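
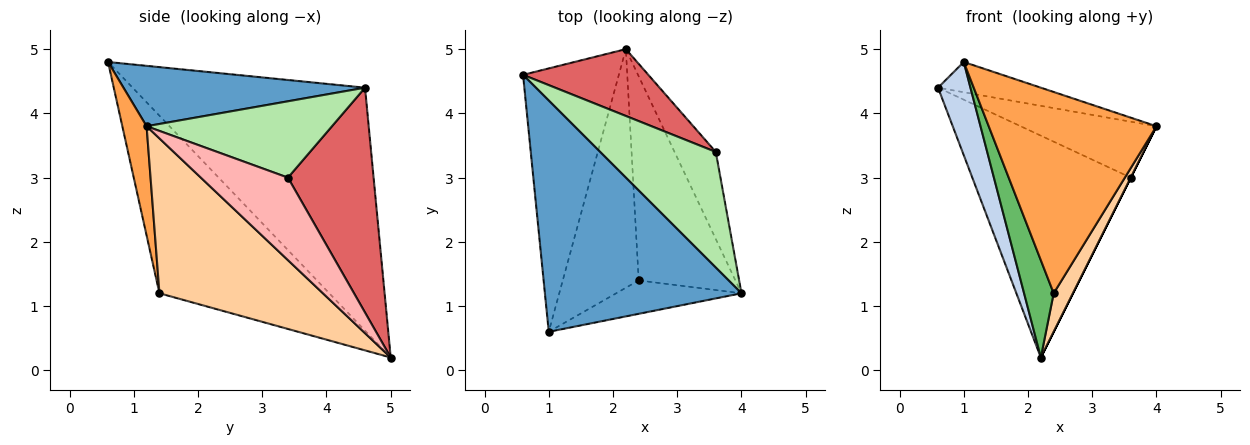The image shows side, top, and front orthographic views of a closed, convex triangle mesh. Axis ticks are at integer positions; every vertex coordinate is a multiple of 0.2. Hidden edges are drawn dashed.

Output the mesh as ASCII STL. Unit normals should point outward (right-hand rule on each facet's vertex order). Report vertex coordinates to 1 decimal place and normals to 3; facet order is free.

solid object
 facet normal 0.291 0.124 0.949
  outer loop
   vertex 1.0 0.6 4.8
   vertex 4.0 1.2 3.8
   vertex 0.6 4.6 4.4
  endloop
 endfacet
 facet normal -0.923 -0.129 -0.364
  outer loop
   vertex 2.2 5.0 0.2
   vertex 1.0 0.6 4.8
   vertex 0.6 4.6 4.4
  endloop
 endfacet
 facet normal 0.141 -0.977 -0.162
  outer loop
   vertex 2.4 1.4 1.2
   vertex 4.0 1.2 3.8
   vertex 1.0 0.6 4.8
  endloop
 endfacet
 facet normal 0.844 -0.100 -0.527
  outer loop
   vertex 2.4 1.4 1.2
   vertex 2.2 5.0 0.2
   vertex 4.0 1.2 3.8
  endloop
 endfacet
 facet normal -0.908 -0.158 -0.388
  outer loop
   vertex 2.4 1.4 1.2
   vertex 1.0 0.6 4.8
   vertex 2.2 5.0 0.2
  endloop
 endfacet
 facet normal 0.511 0.374 0.774
  outer loop
   vertex 3.6 3.4 3.0
   vertex 0.6 4.6 4.4
   vertex 4.0 1.2 3.8
  endloop
 endfacet
 facet normal 0.460 0.850 0.256
  outer loop
   vertex 3.6 3.4 3.0
   vertex 2.2 5.0 0.2
   vertex 0.6 4.6 4.4
  endloop
 endfacet
 facet normal 0.894 0.000 -0.447
  outer loop
   vertex 3.6 3.4 3.0
   vertex 4.0 1.2 3.8
   vertex 2.2 5.0 0.2
  endloop
 endfacet
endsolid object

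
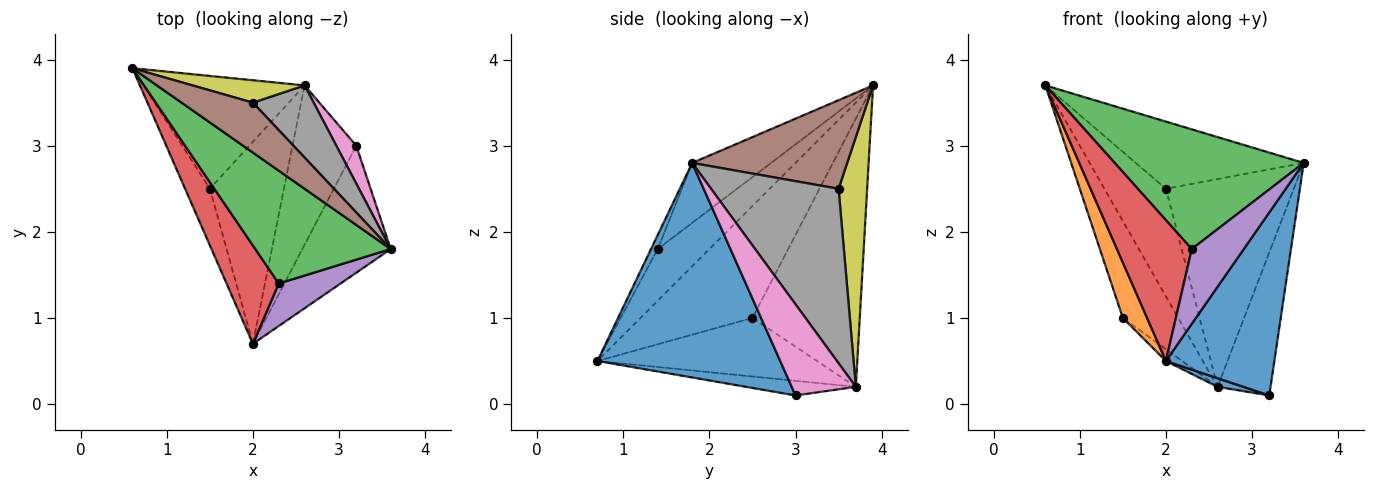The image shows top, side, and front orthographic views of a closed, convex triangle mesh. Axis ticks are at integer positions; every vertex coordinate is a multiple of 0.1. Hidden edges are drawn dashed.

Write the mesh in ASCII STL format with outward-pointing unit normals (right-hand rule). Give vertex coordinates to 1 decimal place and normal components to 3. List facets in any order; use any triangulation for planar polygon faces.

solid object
 facet normal 0.811 -0.481 -0.334
  outer loop
   vertex 3.2 3.0 0.1
   vertex 3.6 1.8 2.8
   vertex 2.0 0.7 0.5
  endloop
 endfacet
 facet normal -0.955 -0.207 -0.211
  outer loop
   vertex 1.5 2.5 1.0
   vertex 2.0 0.7 0.5
   vertex 0.6 3.9 3.7
  endloop
 endfacet
 facet normal -0.291 -0.696 0.656
  outer loop
   vertex 2.3 1.4 1.8
   vertex 3.6 1.8 2.8
   vertex 0.6 3.9 3.7
  endloop
 endfacet
 facet normal -0.493 -0.714 0.498
  outer loop
   vertex 2.3 1.4 1.8
   vertex 0.6 3.9 3.7
   vertex 2.0 0.7 0.5
  endloop
 endfacet
 facet normal -0.112 -0.864 0.491
  outer loop
   vertex 2.3 1.4 1.8
   vertex 2.0 0.7 0.5
   vertex 3.6 1.8 2.8
  endloop
 endfacet
 facet normal 0.595 0.645 0.479
  outer loop
   vertex 2.0 3.5 2.5
   vertex 0.6 3.9 3.7
   vertex 3.6 1.8 2.8
  endloop
 endfacet
 facet normal 0.760 0.628 0.166
  outer loop
   vertex 2.6 3.7 0.2
   vertex 3.6 1.8 2.8
   vertex 3.2 3.0 0.1
  endloop
 endfacet
 facet normal 0.686 0.688 0.239
  outer loop
   vertex 2.6 3.7 0.2
   vertex 2.0 3.5 2.5
   vertex 3.6 1.8 2.8
  endloop
 endfacet
 facet normal 0.414 0.891 0.185
  outer loop
   vertex 2.6 3.7 0.2
   vertex 0.6 3.9 3.7
   vertex 2.0 3.5 2.5
  endloop
 endfacet
 facet normal -0.784 0.405 -0.471
  outer loop
   vertex 2.6 3.7 0.2
   vertex 1.5 2.5 1.0
   vertex 0.6 3.9 3.7
  endloop
 endfacet
 facet normal -0.224 -0.053 -0.973
  outer loop
   vertex 2.6 3.7 0.2
   vertex 3.2 3.0 0.1
   vertex 2.0 0.7 0.5
  endloop
 endfacet
 facet normal -0.620 0.046 -0.784
  outer loop
   vertex 2.6 3.7 0.2
   vertex 2.0 0.7 0.5
   vertex 1.5 2.5 1.0
  endloop
 endfacet
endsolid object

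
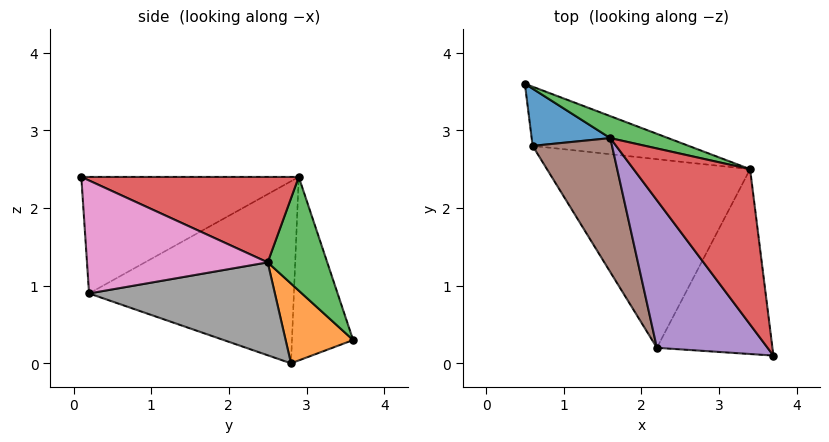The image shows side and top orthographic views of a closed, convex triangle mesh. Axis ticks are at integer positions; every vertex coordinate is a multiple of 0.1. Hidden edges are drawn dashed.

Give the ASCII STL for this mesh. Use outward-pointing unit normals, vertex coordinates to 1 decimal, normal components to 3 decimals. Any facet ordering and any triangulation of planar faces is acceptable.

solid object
 facet normal -0.889 -0.254 0.381
  outer loop
   vertex 1.6 2.9 2.4
   vertex 0.5 3.6 0.3
   vertex 0.6 2.8 0.0
  endloop
 endfacet
 facet normal 0.424 0.364 -0.829
  outer loop
   vertex 3.4 2.5 1.3
   vertex 0.6 2.8 0.0
   vertex 0.5 3.6 0.3
  endloop
 endfacet
 facet normal 0.303 0.940 0.155
  outer loop
   vertex 3.4 2.5 1.3
   vertex 0.5 3.6 0.3
   vertex 1.6 2.9 2.4
  endloop
 endfacet
 facet normal 0.541 0.405 0.737
  outer loop
   vertex 3.4 2.5 1.3
   vertex 1.6 2.9 2.4
   vertex 3.7 0.1 2.4
  endloop
 endfacet
 facet normal -0.637 -0.478 0.605
  outer loop
   vertex 2.2 0.2 0.9
   vertex 3.7 0.1 2.4
   vertex 1.6 2.9 2.4
  endloop
 endfacet
 facet normal -0.843 -0.392 0.368
  outer loop
   vertex 2.2 0.2 0.9
   vertex 1.6 2.9 2.4
   vertex 0.6 2.8 0.0
  endloop
 endfacet
 facet normal 0.680 -0.234 -0.695
  outer loop
   vertex 2.2 0.2 0.9
   vertex 3.4 2.5 1.3
   vertex 3.7 0.1 2.4
  endloop
 endfacet
 facet normal 0.415 -0.059 -0.908
  outer loop
   vertex 2.2 0.2 0.9
   vertex 0.6 2.8 0.0
   vertex 3.4 2.5 1.3
  endloop
 endfacet
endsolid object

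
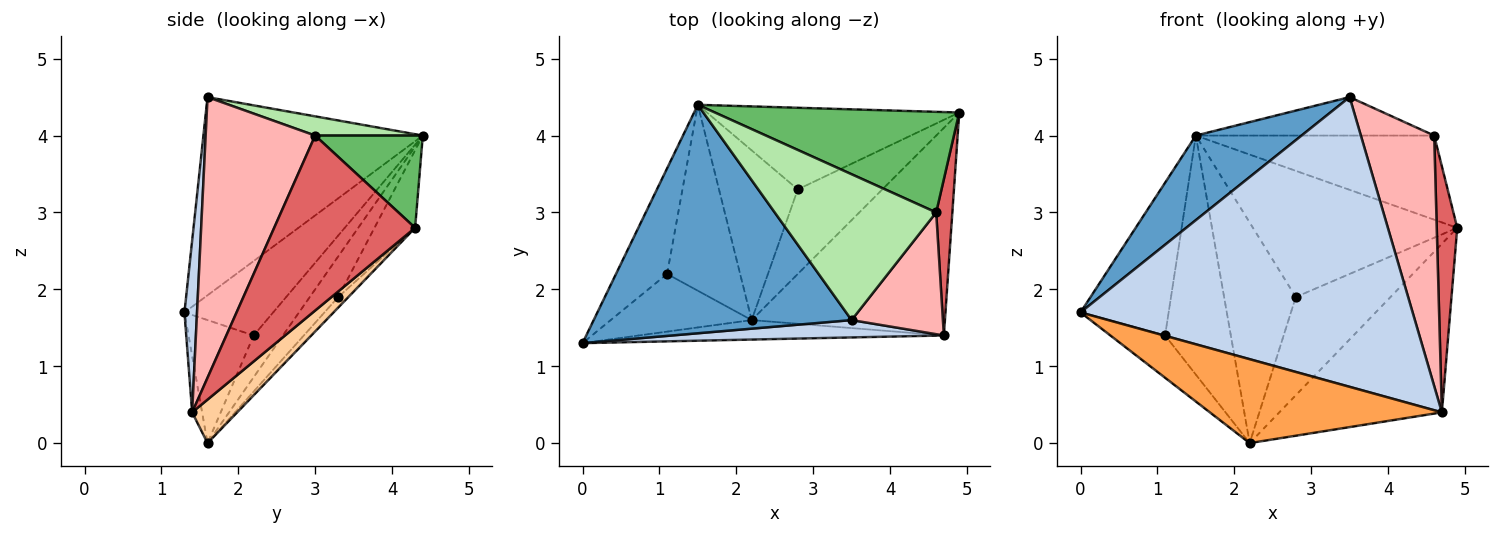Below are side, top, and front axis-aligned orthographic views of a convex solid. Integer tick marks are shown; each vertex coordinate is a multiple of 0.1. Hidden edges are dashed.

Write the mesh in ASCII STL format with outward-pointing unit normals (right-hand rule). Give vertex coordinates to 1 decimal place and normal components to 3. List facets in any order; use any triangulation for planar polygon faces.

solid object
 facet normal -0.585 -0.282 0.761
  outer loop
   vertex 3.5 1.6 4.5
   vertex 1.5 4.4 4.0
   vertex 0.0 1.3 1.7
  endloop
 endfacet
 facet normal 0.038 -0.998 0.060
  outer loop
   vertex 4.7 1.4 0.4
   vertex 3.5 1.6 4.5
   vertex 0.0 1.3 1.7
  endloop
 endfacet
 facet normal -0.042 -0.973 -0.226
  outer loop
   vertex 2.2 1.6 0.0
   vertex 4.7 1.4 0.4
   vertex 0.0 1.3 1.7
  endloop
 endfacet
 facet normal 0.172 0.621 -0.765
  outer loop
   vertex 2.2 1.6 0.0
   vertex 4.9 4.3 2.8
   vertex 4.7 1.4 0.4
  endloop
 endfacet
 facet normal 0.278 0.616 0.737
  outer loop
   vertex 4.6 3.0 4.0
   vertex 4.9 4.3 2.8
   vertex 1.5 4.4 4.0
  endloop
 endfacet
 facet normal 0.114 0.253 0.961
  outer loop
   vertex 4.6 3.0 4.0
   vertex 1.5 4.4 4.0
   vertex 3.5 1.6 4.5
  endloop
 endfacet
 facet normal 0.985 -0.143 0.091
  outer loop
   vertex 4.6 3.0 4.0
   vertex 4.7 1.4 0.4
   vertex 4.9 4.3 2.8
  endloop
 endfacet
 facet normal 0.802 -0.537 0.261
  outer loop
   vertex 4.6 3.0 4.0
   vertex 3.5 1.6 4.5
   vertex 4.7 1.4 0.4
  endloop
 endfacet
 facet normal -0.638 0.634 -0.438
  outer loop
   vertex 1.1 2.2 1.4
   vertex 0.0 1.3 1.7
   vertex 1.5 4.4 4.0
  endloop
 endfacet
 facet normal -0.576 0.484 -0.659
  outer loop
   vertex 1.1 2.2 1.4
   vertex 2.2 1.6 0.0
   vertex 0.0 1.3 1.7
  endloop
 endfacet
 facet normal -0.331 0.745 -0.579
  outer loop
   vertex 1.1 2.2 1.4
   vertex 1.5 4.4 4.0
   vertex 2.2 1.6 0.0
  endloop
 endfacet
 facet normal -0.165 0.828 -0.536
  outer loop
   vertex 2.8 3.3 1.9
   vertex 1.5 4.4 4.0
   vertex 4.9 4.3 2.8
  endloop
 endfacet
 facet normal -0.081 0.755 -0.650
  outer loop
   vertex 2.8 3.3 1.9
   vertex 4.9 4.3 2.8
   vertex 2.2 1.6 0.0
  endloop
 endfacet
 facet normal -0.300 0.756 -0.582
  outer loop
   vertex 2.8 3.3 1.9
   vertex 2.2 1.6 0.0
   vertex 1.5 4.4 4.0
  endloop
 endfacet
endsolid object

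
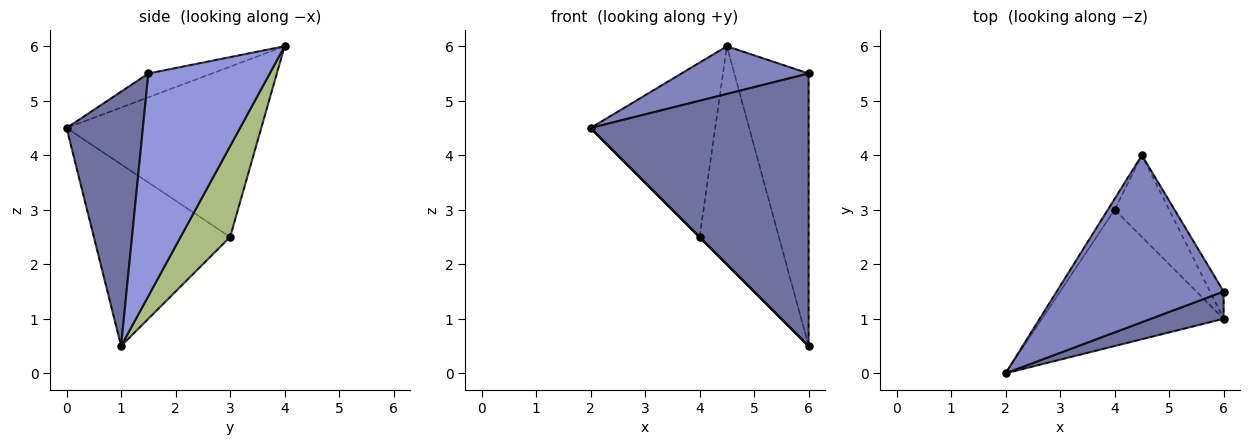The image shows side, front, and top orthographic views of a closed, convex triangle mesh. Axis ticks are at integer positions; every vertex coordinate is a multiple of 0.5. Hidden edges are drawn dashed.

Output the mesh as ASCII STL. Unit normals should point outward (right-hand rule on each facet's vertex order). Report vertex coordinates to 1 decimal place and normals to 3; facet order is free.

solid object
 facet normal 0.329 -0.940 0.094
  outer loop
   vertex 6.0 1.5 5.5
   vertex 2.0 0.0 4.5
   vertex 6.0 1.0 0.5
  endloop
 endfacet
 facet normal -0.136 -0.272 0.953
  outer loop
   vertex 6.0 1.5 5.5
   vertex 4.5 4.0 6.0
   vertex 2.0 0.0 4.5
  endloop
 endfacet
 facet normal 0.852 0.521 -0.052
  outer loop
   vertex 6.0 1.5 5.5
   vertex 6.0 1.0 0.5
   vertex 4.5 4.0 6.0
  endloop
 endfacet
 facet normal -0.707 0.000 -0.707
  outer loop
   vertex 4.0 3.0 2.5
   vertex 6.0 1.0 0.5
   vertex 2.0 0.0 4.5
  endloop
 endfacet
 facet normal -0.842 0.539 -0.034
  outer loop
   vertex 4.0 3.0 2.5
   vertex 2.0 0.0 4.5
   vertex 4.5 4.0 6.0
  endloop
 endfacet
 facet normal 0.505 0.808 -0.303
  outer loop
   vertex 4.0 3.0 2.5
   vertex 4.5 4.0 6.0
   vertex 6.0 1.0 0.5
  endloop
 endfacet
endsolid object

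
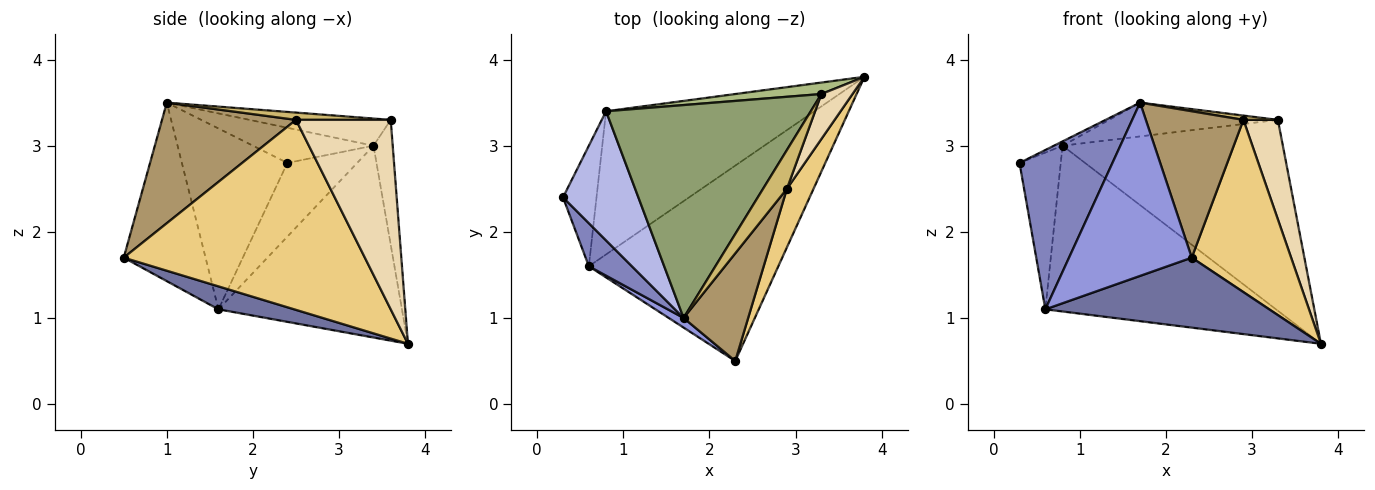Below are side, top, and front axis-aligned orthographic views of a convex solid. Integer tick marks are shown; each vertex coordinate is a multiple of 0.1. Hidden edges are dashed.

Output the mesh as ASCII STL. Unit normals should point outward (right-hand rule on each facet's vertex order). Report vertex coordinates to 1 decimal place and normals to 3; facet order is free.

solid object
 facet normal 0.113 -0.335 -0.935
  outer loop
   vertex 0.6 1.6 1.1
   vertex 3.8 3.8 0.7
   vertex 2.3 0.5 1.7
  endloop
 endfacet
 facet normal -0.739 -0.651 0.176
  outer loop
   vertex 0.6 1.6 1.1
   vertex 1.7 1.0 3.5
   vertex 0.3 2.4 2.8
  endloop
 endfacet
 facet normal -0.554 -0.831 0.046
  outer loop
   vertex 0.6 1.6 1.1
   vertex 2.3 0.5 1.7
   vertex 1.7 1.0 3.5
  endloop
 endfacet
 facet normal -0.423 0.030 0.906
  outer loop
   vertex 0.8 3.4 3.0
   vertex 0.3 2.4 2.8
   vertex 1.7 1.0 3.5
  endloop
 endfacet
 facet normal -0.130 0.155 0.979
  outer loop
   vertex 0.8 3.4 3.0
   vertex 1.7 1.0 3.5
   vertex 3.3 3.6 3.3
  endloop
 endfacet
 facet normal -0.087 0.994 0.060
  outer loop
   vertex 0.8 3.4 3.0
   vertex 3.3 3.6 3.3
   vertex 3.8 3.8 0.7
  endloop
 endfacet
 facet normal -0.802 0.474 -0.364
  outer loop
   vertex 0.8 3.4 3.0
   vertex 0.6 1.6 1.1
   vertex 0.3 2.4 2.8
  endloop
 endfacet
 facet normal -0.516 0.648 -0.560
  outer loop
   vertex 0.8 3.4 3.0
   vertex 3.8 3.8 0.7
   vertex 0.6 1.6 1.1
  endloop
 endfacet
 facet normal 0.742 -0.540 0.397
  outer loop
   vertex 2.9 2.5 3.3
   vertex 1.7 1.0 3.5
   vertex 2.3 0.5 1.7
  endloop
 endfacet
 facet normal 0.291 -0.106 0.951
  outer loop
   vertex 2.9 2.5 3.3
   vertex 3.3 3.6 3.3
   vertex 1.7 1.0 3.5
  endloop
 endfacet
 facet normal 0.917 -0.378 0.128
  outer loop
   vertex 2.9 2.5 3.3
   vertex 2.3 0.5 1.7
   vertex 3.8 3.8 0.7
  endloop
 endfacet
 facet normal 0.929 -0.338 0.153
  outer loop
   vertex 2.9 2.5 3.3
   vertex 3.8 3.8 0.7
   vertex 3.3 3.6 3.3
  endloop
 endfacet
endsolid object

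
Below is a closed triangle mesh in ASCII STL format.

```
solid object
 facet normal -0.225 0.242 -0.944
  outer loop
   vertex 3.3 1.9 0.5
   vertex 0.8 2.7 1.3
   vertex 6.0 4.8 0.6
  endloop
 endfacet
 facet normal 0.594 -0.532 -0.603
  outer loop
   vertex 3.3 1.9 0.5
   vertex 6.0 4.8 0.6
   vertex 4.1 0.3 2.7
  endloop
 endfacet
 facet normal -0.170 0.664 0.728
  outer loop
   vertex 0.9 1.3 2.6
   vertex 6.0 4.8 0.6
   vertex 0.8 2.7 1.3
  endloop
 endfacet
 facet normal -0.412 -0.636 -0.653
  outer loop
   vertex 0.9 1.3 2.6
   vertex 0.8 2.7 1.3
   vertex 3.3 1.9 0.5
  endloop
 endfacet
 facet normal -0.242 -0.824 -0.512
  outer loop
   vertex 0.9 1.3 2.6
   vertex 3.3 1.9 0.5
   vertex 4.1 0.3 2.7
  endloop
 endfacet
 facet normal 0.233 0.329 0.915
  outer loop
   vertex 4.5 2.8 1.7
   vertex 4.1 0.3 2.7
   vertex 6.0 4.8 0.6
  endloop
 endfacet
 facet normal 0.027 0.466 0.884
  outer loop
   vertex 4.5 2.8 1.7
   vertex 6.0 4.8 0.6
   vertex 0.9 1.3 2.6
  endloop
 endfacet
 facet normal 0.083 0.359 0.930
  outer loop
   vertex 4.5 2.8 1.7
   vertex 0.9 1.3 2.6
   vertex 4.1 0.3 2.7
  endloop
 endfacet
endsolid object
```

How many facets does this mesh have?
8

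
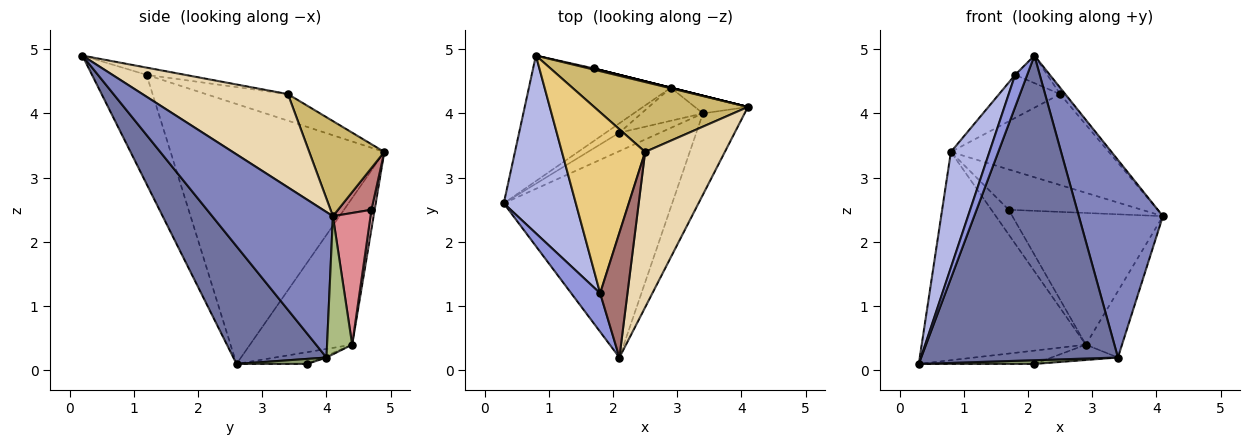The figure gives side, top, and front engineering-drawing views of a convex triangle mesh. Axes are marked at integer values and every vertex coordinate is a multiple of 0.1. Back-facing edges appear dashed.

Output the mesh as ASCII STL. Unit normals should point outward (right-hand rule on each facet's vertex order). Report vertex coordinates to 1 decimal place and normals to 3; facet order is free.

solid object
 facet normal 0.365 -0.771 -0.522
  outer loop
   vertex 3.4 4.0 0.2
   vertex 2.1 0.2 4.9
   vertex 0.3 2.6 0.1
  endloop
 endfacet
 facet normal 0.799 -0.556 -0.229
  outer loop
   vertex 3.4 4.0 0.2
   vertex 4.1 4.1 2.4
   vertex 2.1 0.2 4.9
  endloop
 endfacet
 facet normal -0.945 -0.209 0.250
  outer loop
   vertex 1.8 1.2 4.6
   vertex 0.3 2.6 0.1
   vertex 2.1 0.2 4.9
  endloop
 endfacet
 facet normal -0.949 -0.171 0.263
  outer loop
   vertex 1.8 1.2 4.6
   vertex 0.8 4.9 3.4
   vertex 0.3 2.6 0.1
  endloop
 endfacet
 facet normal 0.120 -0.197 -0.973
  outer loop
   vertex 2.1 3.7 0.1
   vertex 3.4 4.0 0.2
   vertex 0.3 2.6 0.1
  endloop
 endfacet
 facet normal 0.557 0.803 -0.214
  outer loop
   vertex 2.9 4.4 0.4
   vertex 4.1 4.1 2.4
   vertex 3.4 4.0 0.2
  endloop
 endfacet
 facet normal -0.027 0.420 -0.907
  outer loop
   vertex 2.9 4.4 0.4
   vertex 3.4 4.0 0.2
   vertex 2.1 3.7 0.1
  endloop
 endfacet
 facet normal -0.471 0.756 -0.455
  outer loop
   vertex 2.9 4.4 0.4
   vertex 0.3 2.6 0.1
   vertex 0.8 4.9 3.4
  endloop
 endfacet
 facet normal -0.447 0.732 -0.515
  outer loop
   vertex 2.9 4.4 0.4
   vertex 2.1 3.7 0.1
   vertex 0.3 2.6 0.1
  endloop
 endfacet
 facet normal 0.353 0.742 0.570
  outer loop
   vertex 2.5 3.4 4.3
   vertex 4.1 4.1 2.4
   vertex 0.8 4.9 3.4
  endloop
 endfacet
 facet normal -0.297 0.221 0.929
  outer loop
   vertex 2.5 3.4 4.3
   vertex 0.8 4.9 3.4
   vertex 1.8 1.2 4.6
  endloop
 endfacet
 facet normal 0.760 0.027 0.650
  outer loop
   vertex 2.5 3.4 4.3
   vertex 2.1 0.2 4.9
   vertex 4.1 4.1 2.4
  endloop
 endfacet
 facet normal -0.250 0.209 0.945
  outer loop
   vertex 2.5 3.4 4.3
   vertex 1.8 1.2 4.6
   vertex 2.1 0.2 4.9
  endloop
 endfacet
 facet normal 0.244 0.969 0.028
  outer loop
   vertex 1.7 4.7 2.5
   vertex 0.8 4.9 3.4
   vertex 4.1 4.1 2.4
  endloop
 endfacet
 facet normal 0.243 0.970 0.000
  outer loop
   vertex 1.7 4.7 2.5
   vertex 4.1 4.1 2.4
   vertex 2.9 4.4 0.4
  endloop
 endfacet
 facet normal 0.182 0.983 -0.036
  outer loop
   vertex 1.7 4.7 2.5
   vertex 2.9 4.4 0.4
   vertex 0.8 4.9 3.4
  endloop
 endfacet
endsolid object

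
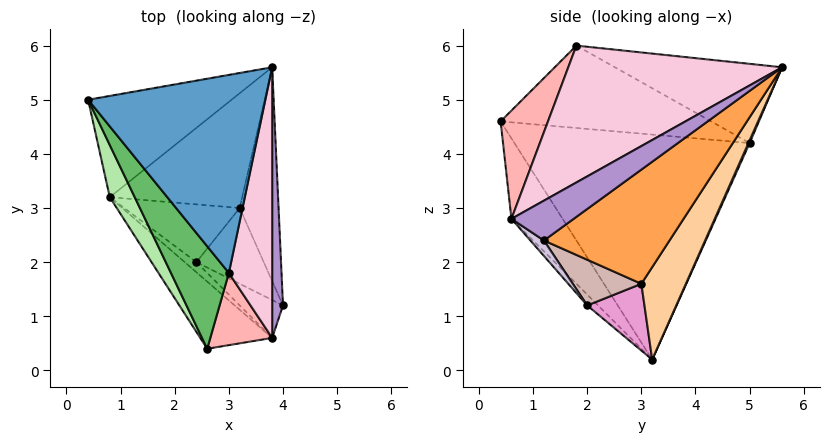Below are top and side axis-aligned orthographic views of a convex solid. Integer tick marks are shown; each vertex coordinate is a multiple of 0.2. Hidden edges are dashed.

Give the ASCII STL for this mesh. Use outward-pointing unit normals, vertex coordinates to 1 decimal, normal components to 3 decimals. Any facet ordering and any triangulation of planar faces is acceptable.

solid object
 facet normal -0.401 0.179 0.898
  outer loop
   vertex 3.0 1.8 6.0
   vertex 3.8 5.6 5.6
   vertex 0.4 5.0 4.2
  endloop
 endfacet
 facet normal 0.008 0.912 -0.410
  outer loop
   vertex 0.8 3.2 0.2
   vertex 0.4 5.0 4.2
   vertex 3.8 5.6 5.6
  endloop
 endfacet
 facet normal 0.912 0.267 -0.311
  outer loop
   vertex 3.2 3.0 1.6
   vertex 3.8 5.6 5.6
   vertex 4.0 1.2 2.4
  endloop
 endfacet
 facet normal 0.379 0.749 -0.544
  outer loop
   vertex 3.2 3.0 1.6
   vertex 0.8 3.2 0.2
   vertex 3.8 5.6 5.6
  endloop
 endfacet
 facet normal -0.774 -0.323 0.544
  outer loop
   vertex 2.6 0.4 4.6
   vertex 3.0 1.8 6.0
   vertex 0.4 5.0 4.2
  endloop
 endfacet
 facet normal -0.901 -0.422 0.100
  outer loop
   vertex 2.6 0.4 4.6
   vertex 0.4 5.0 4.2
   vertex 0.8 3.2 0.2
  endloop
 endfacet
 facet normal -0.408 -0.837 -0.365
  outer loop
   vertex 3.8 0.6 2.8
   vertex 2.6 0.4 4.6
   vertex 0.8 3.2 0.2
  endloop
 endfacet
 facet normal 0.697 -0.597 0.398
  outer loop
   vertex 3.8 0.6 2.8
   vertex 3.0 1.8 6.0
   vertex 2.6 0.4 4.6
  endloop
 endfacet
 facet normal 0.955 -0.145 0.259
  outer loop
   vertex 3.8 0.6 2.8
   vertex 4.0 1.2 2.4
   vertex 3.8 5.6 5.6
  endloop
 endfacet
 facet normal 0.270 -0.595 -0.757
  outer loop
   vertex 2.4 2.0 1.2
   vertex 4.0 1.2 2.4
   vertex 3.8 0.6 2.8
  endloop
 endfacet
 facet normal -0.374 -0.835 -0.403
  outer loop
   vertex 2.4 2.0 1.2
   vertex 3.8 0.6 2.8
   vertex 0.8 3.2 0.2
  endloop
 endfacet
 facet normal 0.558 -0.117 -0.822
  outer loop
   vertex 2.4 2.0 1.2
   vertex 3.2 3.0 1.6
   vertex 4.0 1.2 2.4
  endloop
 endfacet
 facet normal 0.500 -0.054 -0.864
  outer loop
   vertex 2.4 2.0 1.2
   vertex 0.8 3.2 0.2
   vertex 3.2 3.0 1.6
  endloop
 endfacet
 facet normal 0.940 -0.167 0.297
  outer loop
   vertex 3.8 0.6 2.8
   vertex 3.8 5.6 5.6
   vertex 3.0 1.8 6.0
  endloop
 endfacet
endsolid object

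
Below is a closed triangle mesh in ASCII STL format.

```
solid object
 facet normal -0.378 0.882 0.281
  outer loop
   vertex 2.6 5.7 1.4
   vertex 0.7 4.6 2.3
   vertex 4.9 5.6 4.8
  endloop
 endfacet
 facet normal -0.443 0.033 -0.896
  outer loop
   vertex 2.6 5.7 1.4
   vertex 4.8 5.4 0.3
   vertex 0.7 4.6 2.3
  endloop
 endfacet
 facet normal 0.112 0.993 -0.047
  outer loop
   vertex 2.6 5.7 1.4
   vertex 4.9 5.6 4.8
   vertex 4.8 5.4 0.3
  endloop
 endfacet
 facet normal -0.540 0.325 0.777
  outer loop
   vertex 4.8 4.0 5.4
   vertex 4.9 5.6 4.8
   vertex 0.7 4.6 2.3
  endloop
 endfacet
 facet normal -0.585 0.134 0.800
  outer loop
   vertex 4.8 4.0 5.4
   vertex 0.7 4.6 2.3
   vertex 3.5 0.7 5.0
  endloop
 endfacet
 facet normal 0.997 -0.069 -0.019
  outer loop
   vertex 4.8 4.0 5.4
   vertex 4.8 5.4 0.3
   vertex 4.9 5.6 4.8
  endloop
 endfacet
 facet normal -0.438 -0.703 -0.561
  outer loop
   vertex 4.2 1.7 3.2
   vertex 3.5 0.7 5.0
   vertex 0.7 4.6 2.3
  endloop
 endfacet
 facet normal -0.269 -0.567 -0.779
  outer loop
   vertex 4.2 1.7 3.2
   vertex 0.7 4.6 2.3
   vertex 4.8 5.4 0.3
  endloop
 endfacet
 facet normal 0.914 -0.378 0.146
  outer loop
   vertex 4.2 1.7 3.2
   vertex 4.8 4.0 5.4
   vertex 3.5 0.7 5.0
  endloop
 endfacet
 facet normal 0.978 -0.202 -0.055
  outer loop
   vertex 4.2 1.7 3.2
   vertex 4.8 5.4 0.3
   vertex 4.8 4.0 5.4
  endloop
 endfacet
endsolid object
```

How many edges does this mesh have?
15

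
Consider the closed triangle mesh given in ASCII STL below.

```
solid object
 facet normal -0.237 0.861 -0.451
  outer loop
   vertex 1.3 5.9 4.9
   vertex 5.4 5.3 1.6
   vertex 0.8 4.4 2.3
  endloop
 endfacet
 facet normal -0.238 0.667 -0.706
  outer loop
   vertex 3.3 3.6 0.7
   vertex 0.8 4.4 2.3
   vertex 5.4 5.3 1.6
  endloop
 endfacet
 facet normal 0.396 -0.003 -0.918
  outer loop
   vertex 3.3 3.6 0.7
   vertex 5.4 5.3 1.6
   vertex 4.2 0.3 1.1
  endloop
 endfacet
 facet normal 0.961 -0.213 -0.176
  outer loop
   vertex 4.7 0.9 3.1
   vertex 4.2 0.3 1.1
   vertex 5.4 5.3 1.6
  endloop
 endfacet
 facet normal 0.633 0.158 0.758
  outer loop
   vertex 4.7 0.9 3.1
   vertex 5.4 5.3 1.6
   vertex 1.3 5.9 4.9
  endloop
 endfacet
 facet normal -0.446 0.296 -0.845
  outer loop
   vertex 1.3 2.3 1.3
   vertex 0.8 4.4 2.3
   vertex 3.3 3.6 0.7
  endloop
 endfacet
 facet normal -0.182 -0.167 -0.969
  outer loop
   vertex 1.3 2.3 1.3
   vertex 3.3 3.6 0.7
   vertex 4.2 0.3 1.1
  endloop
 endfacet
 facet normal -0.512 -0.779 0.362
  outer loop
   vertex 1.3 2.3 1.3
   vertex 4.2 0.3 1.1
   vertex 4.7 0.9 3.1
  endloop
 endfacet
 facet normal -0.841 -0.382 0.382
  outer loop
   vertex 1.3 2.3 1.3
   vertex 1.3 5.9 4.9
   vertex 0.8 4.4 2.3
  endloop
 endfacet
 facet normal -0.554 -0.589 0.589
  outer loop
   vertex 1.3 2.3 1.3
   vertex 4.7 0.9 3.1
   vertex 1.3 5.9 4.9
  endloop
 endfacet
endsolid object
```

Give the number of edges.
15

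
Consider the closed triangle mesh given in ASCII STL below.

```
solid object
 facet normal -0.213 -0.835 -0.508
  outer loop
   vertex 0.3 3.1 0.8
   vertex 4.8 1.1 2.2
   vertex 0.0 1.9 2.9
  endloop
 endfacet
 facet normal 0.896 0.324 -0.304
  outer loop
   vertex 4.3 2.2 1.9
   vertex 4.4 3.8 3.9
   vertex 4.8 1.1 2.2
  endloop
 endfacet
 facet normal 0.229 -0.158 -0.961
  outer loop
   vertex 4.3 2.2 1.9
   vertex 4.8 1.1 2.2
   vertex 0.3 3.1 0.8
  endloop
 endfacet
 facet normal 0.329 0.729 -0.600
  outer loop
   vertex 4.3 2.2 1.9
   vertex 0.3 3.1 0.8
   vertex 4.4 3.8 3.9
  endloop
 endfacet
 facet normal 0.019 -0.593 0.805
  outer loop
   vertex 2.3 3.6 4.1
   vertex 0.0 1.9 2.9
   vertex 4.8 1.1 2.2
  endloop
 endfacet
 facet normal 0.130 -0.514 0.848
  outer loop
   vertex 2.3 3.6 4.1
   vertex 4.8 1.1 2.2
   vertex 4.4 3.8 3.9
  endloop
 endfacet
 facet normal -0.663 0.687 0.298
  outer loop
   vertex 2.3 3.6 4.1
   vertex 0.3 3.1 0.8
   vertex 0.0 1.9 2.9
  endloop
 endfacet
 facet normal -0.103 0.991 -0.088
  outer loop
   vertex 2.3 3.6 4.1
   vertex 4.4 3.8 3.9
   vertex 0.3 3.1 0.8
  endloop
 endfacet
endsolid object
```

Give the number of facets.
8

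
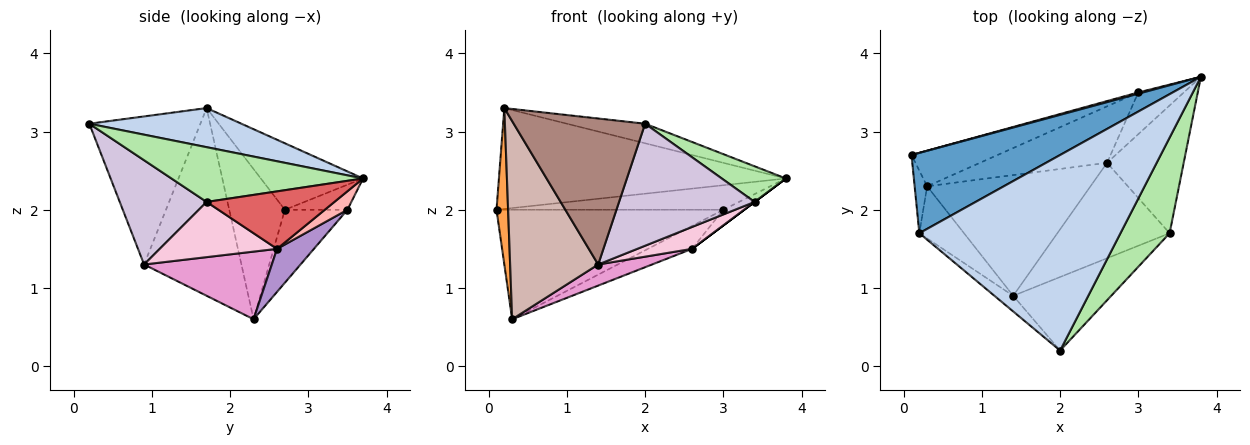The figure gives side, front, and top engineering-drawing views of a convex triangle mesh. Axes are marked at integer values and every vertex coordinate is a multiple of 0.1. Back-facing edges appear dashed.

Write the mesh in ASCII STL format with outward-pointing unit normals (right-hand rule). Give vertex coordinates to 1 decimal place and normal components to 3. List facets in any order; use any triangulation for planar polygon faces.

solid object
 facet normal -0.269 0.753 0.600
  outer loop
   vertex 0.2 1.7 3.3
   vertex 3.8 3.7 2.4
   vertex 0.1 2.7 2.0
  endloop
 endfacet
 facet normal 0.190 0.098 0.977
  outer loop
   vertex 0.2 1.7 3.3
   vertex 2.0 0.2 3.1
   vertex 3.8 3.7 2.4
  endloop
 endfacet
 facet normal -0.976 -0.203 -0.081
  outer loop
   vertex 0.2 1.7 3.3
   vertex 0.1 2.7 2.0
   vertex 0.3 2.3 0.6
  endloop
 endfacet
 facet normal -0.266 0.963 0.050
  outer loop
   vertex 3.0 3.5 2.0
   vertex 0.1 2.7 2.0
   vertex 3.8 3.7 2.4
  endloop
 endfacet
 facet normal -0.254 0.920 -0.299
  outer loop
   vertex 3.0 3.5 2.0
   vertex 0.3 2.3 0.6
   vertex 0.1 2.7 2.0
  endloop
 endfacet
 facet normal 0.722 -0.242 0.648
  outer loop
   vertex 3.4 1.7 2.1
   vertex 3.8 3.7 2.4
   vertex 2.0 0.2 3.1
  endloop
 endfacet
 facet normal 0.600 0.000 -0.800
  outer loop
   vertex 2.6 2.6 1.5
   vertex 3.8 3.7 2.4
   vertex 3.4 1.7 2.1
  endloop
 endfacet
 facet normal 0.356 0.328 -0.875
  outer loop
   vertex 2.6 2.6 1.5
   vertex 3.0 3.5 2.0
   vertex 3.8 3.7 2.4
  endloop
 endfacet
 facet normal 0.299 0.358 -0.884
  outer loop
   vertex 2.6 2.6 1.5
   vertex 0.3 2.3 0.6
   vertex 3.0 3.5 2.0
  endloop
 endfacet
 facet normal 0.481 -0.751 -0.452
  outer loop
   vertex 1.4 0.9 1.3
   vertex 3.4 1.7 2.1
   vertex 2.0 0.2 3.1
  endloop
 endfacet
 facet normal -0.643 -0.761 -0.082
  outer loop
   vertex 1.4 0.9 1.3
   vertex 2.0 0.2 3.1
   vertex 0.2 1.7 3.3
  endloop
 endfacet
 facet normal -0.730 -0.661 -0.174
  outer loop
   vertex 1.4 0.9 1.3
   vertex 0.2 1.7 3.3
   vertex 0.3 2.3 0.6
  endloop
 endfacet
 facet normal 0.378 -0.159 -0.912
  outer loop
   vertex 1.4 0.9 1.3
   vertex 0.3 2.3 0.6
   vertex 2.6 2.6 1.5
  endloop
 endfacet
 facet normal 0.432 -0.202 -0.879
  outer loop
   vertex 1.4 0.9 1.3
   vertex 2.6 2.6 1.5
   vertex 3.4 1.7 2.1
  endloop
 endfacet
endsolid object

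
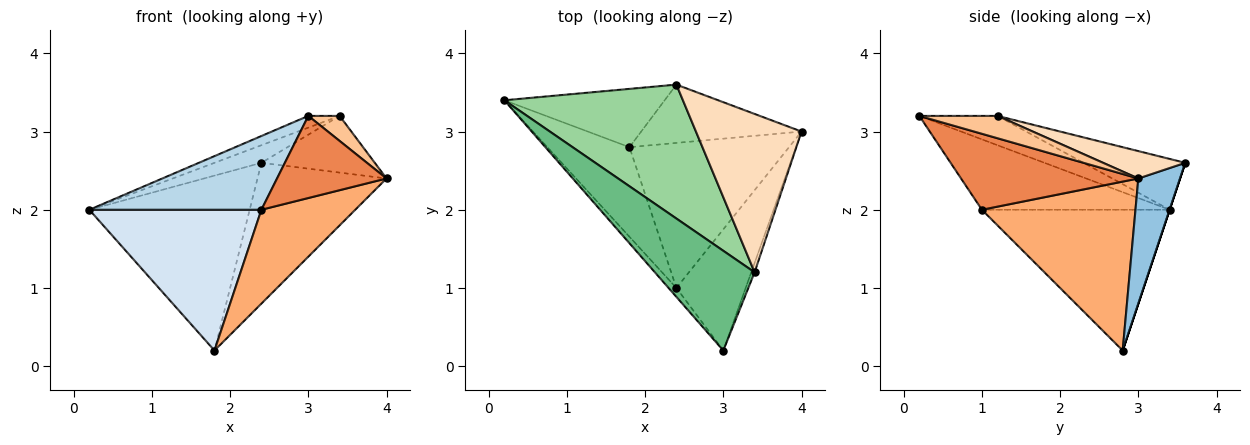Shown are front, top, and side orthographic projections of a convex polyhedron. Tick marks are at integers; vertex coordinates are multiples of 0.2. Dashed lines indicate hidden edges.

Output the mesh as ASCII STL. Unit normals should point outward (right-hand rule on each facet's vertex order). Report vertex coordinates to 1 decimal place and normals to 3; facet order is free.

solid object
 facet normal 0.000 0.949 -0.316
  outer loop
   vertex 2.4 3.6 2.6
   vertex 1.8 2.8 0.2
   vertex 0.2 3.4 2.0
  endloop
 endfacet
 facet normal 0.286 0.885 -0.367
  outer loop
   vertex 2.4 3.6 2.6
   vertex 4.0 3.0 2.4
   vertex 1.8 2.8 0.2
  endloop
 endfacet
 facet normal -0.735 -0.673 -0.082
  outer loop
   vertex 2.4 1.0 2.0
   vertex 3.0 0.2 3.2
   vertex 0.2 3.4 2.0
  endloop
 endfacet
 facet normal -0.677 -0.621 -0.395
  outer loop
   vertex 2.4 1.0 2.0
   vertex 0.2 3.4 2.0
   vertex 1.8 2.8 0.2
  endloop
 endfacet
 facet normal 0.672 -0.415 -0.613
  outer loop
   vertex 2.4 1.0 2.0
   vertex 4.0 3.0 2.4
   vertex 3.0 0.2 3.2
  endloop
 endfacet
 facet normal 0.664 -0.406 -0.627
  outer loop
   vertex 2.4 1.0 2.0
   vertex 1.8 2.8 0.2
   vertex 4.0 3.0 2.4
  endloop
 endfacet
 facet normal 0.920 -0.368 -0.138
  outer loop
   vertex 3.4 1.2 3.2
   vertex 3.0 0.2 3.2
   vertex 4.0 3.0 2.4
  endloop
 endfacet
 facet normal 0.237 0.327 0.915
  outer loop
   vertex 3.4 1.2 3.2
   vertex 4.0 3.0 2.4
   vertex 2.4 3.6 2.6
  endloop
 endfacet
 facet normal -0.280 0.112 0.953
  outer loop
   vertex 3.4 1.2 3.2
   vertex 0.2 3.4 2.0
   vertex 3.0 0.2 3.2
  endloop
 endfacet
 facet normal -0.272 0.125 0.954
  outer loop
   vertex 3.4 1.2 3.2
   vertex 2.4 3.6 2.6
   vertex 0.2 3.4 2.0
  endloop
 endfacet
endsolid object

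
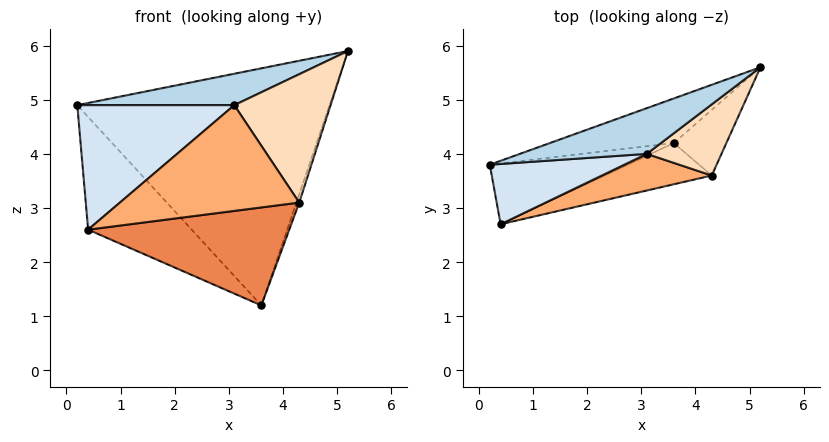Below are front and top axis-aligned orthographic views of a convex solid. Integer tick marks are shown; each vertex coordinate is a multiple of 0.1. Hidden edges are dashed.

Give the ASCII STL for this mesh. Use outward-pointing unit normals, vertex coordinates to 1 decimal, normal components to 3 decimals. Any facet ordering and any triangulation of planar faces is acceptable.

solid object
 facet normal -0.302 0.937 -0.176
  outer loop
   vertex 3.6 4.2 1.2
   vertex 0.2 3.8 4.9
   vertex 5.2 5.6 5.9
  endloop
 endfacet
 facet normal -0.527 0.748 -0.404
  outer loop
   vertex 3.6 4.2 1.2
   vertex 0.4 2.7 2.6
   vertex 0.2 3.8 4.9
  endloop
 endfacet
 facet normal 0.039 -0.566 0.824
  outer loop
   vertex 3.1 4.0 4.9
   vertex 5.2 5.6 5.9
   vertex 0.2 3.8 4.9
  endloop
 endfacet
 facet normal 0.062 -0.898 0.435
  outer loop
   vertex 3.1 4.0 4.9
   vertex 0.2 3.8 4.9
   vertex 0.4 2.7 2.6
  endloop
 endfacet
 facet normal 0.254 -0.892 -0.375
  outer loop
   vertex 4.3 3.6 3.1
   vertex 0.4 2.7 2.6
   vertex 3.6 4.2 1.2
  endloop
 endfacet
 facet normal 0.173 -0.931 0.322
  outer loop
   vertex 4.3 3.6 3.1
   vertex 3.1 4.0 4.9
   vertex 0.4 2.7 2.6
  endloop
 endfacet
 facet normal 0.942 0.043 -0.333
  outer loop
   vertex 4.3 3.6 3.1
   vertex 3.6 4.2 1.2
   vertex 5.2 5.6 5.9
  endloop
 endfacet
 facet normal 0.399 -0.802 0.444
  outer loop
   vertex 4.3 3.6 3.1
   vertex 5.2 5.6 5.9
   vertex 3.1 4.0 4.9
  endloop
 endfacet
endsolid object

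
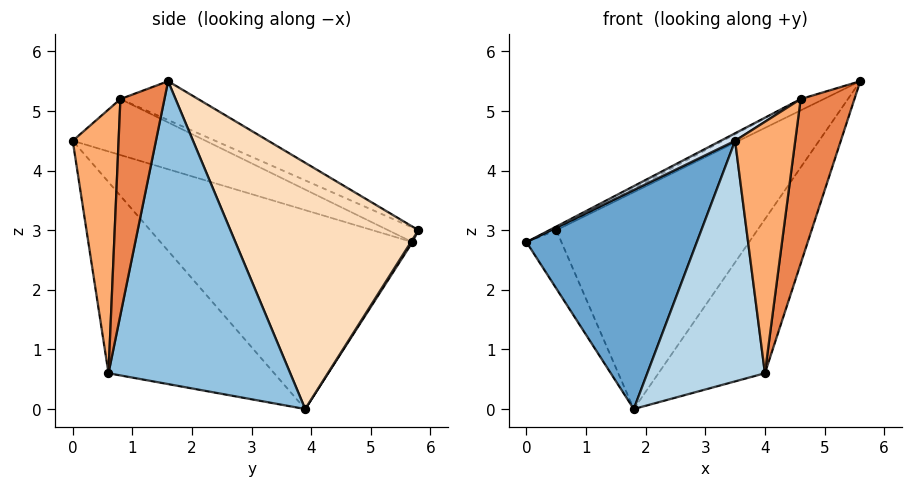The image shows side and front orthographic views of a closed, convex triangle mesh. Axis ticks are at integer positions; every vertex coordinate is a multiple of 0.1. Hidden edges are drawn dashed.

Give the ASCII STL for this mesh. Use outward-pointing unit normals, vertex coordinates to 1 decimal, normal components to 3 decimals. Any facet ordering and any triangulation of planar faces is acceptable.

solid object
 facet normal -0.816 -0.552 -0.170
  outer loop
   vertex 1.8 3.9 0.0
   vertex 3.5 0.0 4.5
   vertex 0.0 5.7 2.8
  endloop
 endfacet
 facet normal 0.805 0.472 -0.359
  outer loop
   vertex 4.0 0.6 0.6
   vertex 1.8 3.9 0.0
   vertex 5.6 1.6 5.5
  endloop
 endfacet
 facet normal -0.801 -0.568 -0.190
  outer loop
   vertex 4.0 0.6 0.6
   vertex 3.5 0.0 4.5
   vertex 1.8 3.9 0.0
  endloop
 endfacet
 facet normal -0.507 -0.055 0.860
  outer loop
   vertex 4.6 0.8 5.2
   vertex 0.0 5.7 2.8
   vertex 3.5 0.0 4.5
  endloop
 endfacet
 facet normal 0.633 -0.773 -0.049
  outer loop
   vertex 4.6 0.8 5.2
   vertex 4.0 0.6 0.6
   vertex 5.6 1.6 5.5
  endloop
 endfacet
 facet normal 0.606 -0.794 -0.045
  outer loop
   vertex 4.6 0.8 5.2
   vertex 3.5 0.0 4.5
   vertex 4.0 0.6 0.6
  endloop
 endfacet
 facet normal 0.039 0.852 -0.523
  outer loop
   vertex 0.5 5.8 3.0
   vertex 1.8 3.9 0.0
   vertex 0.0 5.7 2.8
  endloop
 endfacet
 facet normal 0.674 0.720 -0.164
  outer loop
   vertex 0.5 5.8 3.0
   vertex 5.6 1.6 5.5
   vertex 1.8 3.9 0.0
  endloop
 endfacet
 facet normal -0.385 0.088 0.919
  outer loop
   vertex 0.5 5.8 3.0
   vertex 0.0 5.7 2.8
   vertex 4.6 0.8 5.2
  endloop
 endfacet
 facet normal -0.364 0.108 0.925
  outer loop
   vertex 0.5 5.8 3.0
   vertex 4.6 0.8 5.2
   vertex 5.6 1.6 5.5
  endloop
 endfacet
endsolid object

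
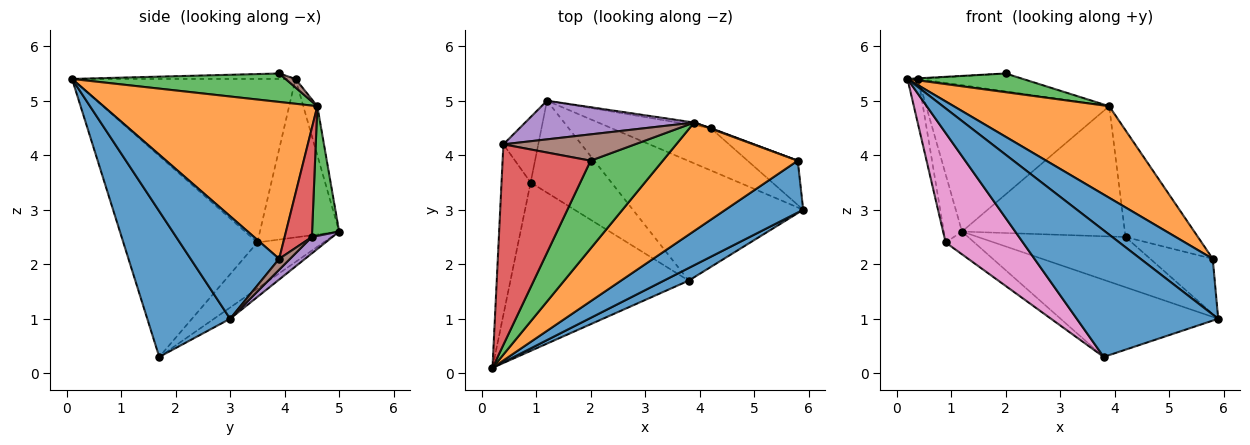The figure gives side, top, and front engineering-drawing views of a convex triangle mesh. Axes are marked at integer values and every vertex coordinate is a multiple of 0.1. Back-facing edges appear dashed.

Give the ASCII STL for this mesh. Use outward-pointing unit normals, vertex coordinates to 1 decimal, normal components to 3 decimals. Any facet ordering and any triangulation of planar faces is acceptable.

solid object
 facet normal 0.504 -0.860 0.086
  outer loop
   vertex 3.8 1.7 0.3
   vertex 5.9 3.0 1.0
   vertex 0.2 0.1 5.4
  endloop
 endfacet
 facet normal -0.055 0.541 -0.839
  outer loop
   vertex 3.8 1.7 0.3
   vertex 1.2 5.0 2.6
   vertex 5.9 3.0 1.0
  endloop
 endfacet
 facet normal 0.360 -0.194 0.913
  outer loop
   vertex 3.9 4.6 4.9
   vertex 2.0 3.9 5.5
   vertex 0.2 0.1 5.4
  endloop
 endfacet
 facet normal -0.062 0.003 0.998
  outer loop
   vertex 0.4 4.2 5.4
   vertex 0.2 0.1 5.4
   vertex 2.0 3.9 5.5
  endloop
 endfacet
 facet normal -0.074 0.964 0.254
  outer loop
   vertex 0.4 4.2 5.4
   vertex 3.9 4.6 4.9
   vertex 1.2 5.0 2.6
  endloop
 endfacet
 facet normal 0.054 0.562 0.826
  outer loop
   vertex 0.4 4.2 5.4
   vertex 2.0 3.9 5.5
   vertex 3.9 4.6 4.9
  endloop
 endfacet
 facet normal -0.687 -0.396 -0.609
  outer loop
   vertex 0.9 3.5 2.4
   vertex 3.8 1.7 0.3
   vertex 0.2 0.1 5.4
  endloop
 endfacet
 facet normal -0.485 0.210 -0.849
  outer loop
   vertex 0.9 3.5 2.4
   vertex 1.2 5.0 2.6
   vertex 3.8 1.7 0.3
  endloop
 endfacet
 facet normal -0.983 0.048 -0.175
  outer loop
   vertex 0.9 3.5 2.4
   vertex 0.2 0.1 5.4
   vertex 0.4 4.2 5.4
  endloop
 endfacet
 facet normal -0.953 0.219 -0.210
  outer loop
   vertex 0.9 3.5 2.4
   vertex 0.4 4.2 5.4
   vertex 1.2 5.0 2.6
  endloop
 endfacet
 facet normal 0.668 -0.545 0.507
  outer loop
   vertex 5.8 3.9 2.1
   vertex 0.2 0.1 5.4
   vertex 5.9 3.0 1.0
  endloop
 endfacet
 facet normal 0.664 -0.483 0.571
  outer loop
   vertex 5.8 3.9 2.1
   vertex 3.9 4.6 4.9
   vertex 0.2 0.1 5.4
  endloop
 endfacet
 facet normal 0.164 0.986 -0.021
  outer loop
   vertex 4.2 4.5 2.5
   vertex 1.2 5.0 2.6
   vertex 3.9 4.6 4.9
  endloop
 endfacet
 facet normal 0.352 0.936 0.005
  outer loop
   vertex 4.2 4.5 2.5
   vertex 3.9 4.6 4.9
   vertex 5.8 3.9 2.1
  endloop
 endfacet
 facet normal 0.105 0.760 -0.641
  outer loop
   vertex 4.2 4.5 2.5
   vertex 5.9 3.0 1.0
   vertex 1.2 5.0 2.6
  endloop
 endfacet
 facet normal 0.135 0.773 -0.620
  outer loop
   vertex 4.2 4.5 2.5
   vertex 5.8 3.9 2.1
   vertex 5.9 3.0 1.0
  endloop
 endfacet
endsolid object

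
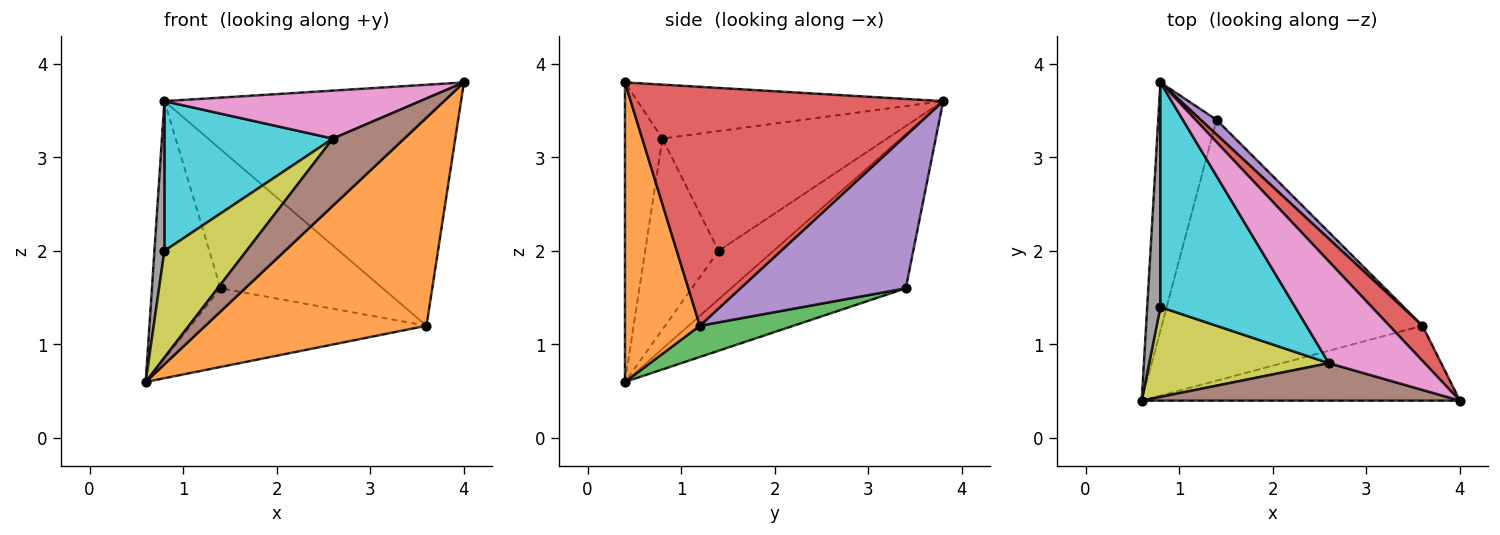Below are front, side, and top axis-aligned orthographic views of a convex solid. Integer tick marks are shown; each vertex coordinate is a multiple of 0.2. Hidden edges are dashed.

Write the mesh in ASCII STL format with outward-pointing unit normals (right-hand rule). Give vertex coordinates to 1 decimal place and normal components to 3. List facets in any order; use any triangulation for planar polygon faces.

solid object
 facet normal -0.878 0.345 -0.332
  outer loop
   vertex 1.4 3.4 1.6
   vertex 0.6 0.4 0.6
   vertex 0.8 3.8 3.6
  endloop
 endfacet
 facet normal 0.304 -0.897 -0.323
  outer loop
   vertex 3.6 1.2 1.2
   vertex 4.0 0.4 3.8
   vertex 0.6 0.4 0.6
  endloop
 endfacet
 facet normal 0.114 0.287 -0.951
  outer loop
   vertex 3.6 1.2 1.2
   vertex 0.6 0.4 0.6
   vertex 1.4 3.4 1.6
  endloop
 endfacet
 facet normal 0.722 0.685 0.100
  outer loop
   vertex 3.6 1.2 1.2
   vertex 0.8 3.8 3.6
   vertex 4.0 0.4 3.8
  endloop
 endfacet
 facet normal 0.712 0.698 0.074
  outer loop
   vertex 3.6 1.2 1.2
   vertex 1.4 3.4 1.6
   vertex 0.8 3.8 3.6
  endloop
 endfacet
 facet normal -0.417 -0.794 0.443
  outer loop
   vertex 2.6 0.8 3.2
   vertex 0.6 0.4 0.6
   vertex 4.0 0.4 3.8
  endloop
 endfacet
 facet normal -0.454 -0.380 0.806
  outer loop
   vertex 2.6 0.8 3.2
   vertex 4.0 0.4 3.8
   vertex 0.8 3.8 3.6
  endloop
 endfacet
 facet normal -0.950 -0.173 0.259
  outer loop
   vertex 0.8 1.4 2.0
   vertex 0.8 3.8 3.6
   vertex 0.6 0.4 0.6
  endloop
 endfacet
 facet normal -0.565 -0.631 0.532
  outer loop
   vertex 0.8 1.4 2.0
   vertex 0.6 0.4 0.6
   vertex 2.6 0.8 3.2
  endloop
 endfacet
 facet normal -0.595 -0.446 0.669
  outer loop
   vertex 0.8 1.4 2.0
   vertex 2.6 0.8 3.2
   vertex 0.8 3.8 3.6
  endloop
 endfacet
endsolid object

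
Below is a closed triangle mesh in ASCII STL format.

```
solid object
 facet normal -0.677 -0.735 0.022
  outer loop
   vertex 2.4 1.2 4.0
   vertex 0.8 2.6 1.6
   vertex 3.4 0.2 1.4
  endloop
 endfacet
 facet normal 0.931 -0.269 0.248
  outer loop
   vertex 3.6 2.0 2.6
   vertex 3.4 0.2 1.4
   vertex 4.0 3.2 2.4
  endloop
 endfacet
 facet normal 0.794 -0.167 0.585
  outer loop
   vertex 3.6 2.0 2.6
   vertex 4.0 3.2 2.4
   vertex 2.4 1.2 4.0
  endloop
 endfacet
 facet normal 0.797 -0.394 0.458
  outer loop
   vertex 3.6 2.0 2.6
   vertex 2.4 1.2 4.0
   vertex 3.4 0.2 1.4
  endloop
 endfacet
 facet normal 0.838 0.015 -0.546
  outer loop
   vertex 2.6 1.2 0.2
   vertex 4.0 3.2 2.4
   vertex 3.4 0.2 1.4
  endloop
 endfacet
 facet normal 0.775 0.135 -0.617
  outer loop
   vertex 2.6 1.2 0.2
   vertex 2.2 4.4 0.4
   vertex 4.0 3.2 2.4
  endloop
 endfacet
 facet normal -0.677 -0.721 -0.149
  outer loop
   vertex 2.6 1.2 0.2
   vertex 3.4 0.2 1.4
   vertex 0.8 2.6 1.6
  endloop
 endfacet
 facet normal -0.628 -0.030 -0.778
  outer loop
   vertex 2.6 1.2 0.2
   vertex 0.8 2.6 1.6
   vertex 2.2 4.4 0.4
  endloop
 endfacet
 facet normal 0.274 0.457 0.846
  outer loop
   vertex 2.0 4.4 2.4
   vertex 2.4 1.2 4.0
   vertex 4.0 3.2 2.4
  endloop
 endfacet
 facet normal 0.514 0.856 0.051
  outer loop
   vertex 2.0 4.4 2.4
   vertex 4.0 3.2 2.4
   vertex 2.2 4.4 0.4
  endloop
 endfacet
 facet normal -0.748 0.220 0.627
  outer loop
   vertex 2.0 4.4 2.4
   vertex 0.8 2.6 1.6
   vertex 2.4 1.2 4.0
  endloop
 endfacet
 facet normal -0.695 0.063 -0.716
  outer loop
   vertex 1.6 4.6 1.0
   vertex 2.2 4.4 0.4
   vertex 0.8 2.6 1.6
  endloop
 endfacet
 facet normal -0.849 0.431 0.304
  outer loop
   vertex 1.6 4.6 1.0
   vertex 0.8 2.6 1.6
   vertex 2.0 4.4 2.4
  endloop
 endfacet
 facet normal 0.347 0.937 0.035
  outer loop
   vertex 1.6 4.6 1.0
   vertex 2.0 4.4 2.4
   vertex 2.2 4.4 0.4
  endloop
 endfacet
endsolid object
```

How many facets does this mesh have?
14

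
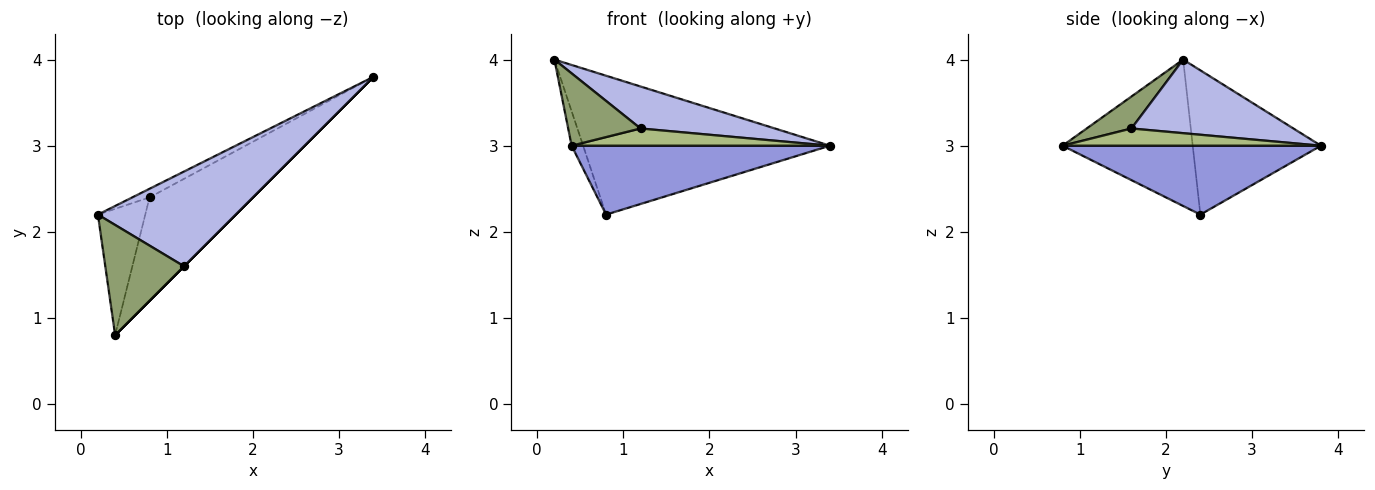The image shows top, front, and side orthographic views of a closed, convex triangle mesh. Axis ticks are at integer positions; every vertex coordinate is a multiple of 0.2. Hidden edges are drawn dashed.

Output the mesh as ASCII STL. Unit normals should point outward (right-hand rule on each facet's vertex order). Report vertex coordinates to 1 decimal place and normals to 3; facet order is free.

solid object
 facet normal -0.460 0.886 -0.055
  outer loop
   vertex 0.8 2.4 2.2
   vertex 0.2 2.2 4.0
   vertex 3.4 3.8 3.0
  endloop
 endfacet
 facet normal -0.948 0.084 -0.307
  outer loop
   vertex 0.8 2.4 2.2
   vertex 0.4 0.8 3.0
   vertex 0.2 2.2 4.0
  endloop
 endfacet
 facet normal 0.485 -0.485 -0.728
  outer loop
   vertex 0.8 2.4 2.2
   vertex 3.4 3.8 3.0
   vertex 0.4 0.8 3.0
  endloop
 endfacet
 facet normal 0.439 -0.364 0.822
  outer loop
   vertex 1.2 1.6 3.2
   vertex 3.4 3.8 3.0
   vertex 0.2 2.2 4.0
  endloop
 endfacet
 facet normal 0.322 -0.520 0.792
  outer loop
   vertex 1.2 1.6 3.2
   vertex 0.2 2.2 4.0
   vertex 0.4 0.8 3.0
  endloop
 endfacet
 facet normal 0.707 -0.707 0.000
  outer loop
   vertex 1.2 1.6 3.2
   vertex 0.4 0.8 3.0
   vertex 3.4 3.8 3.0
  endloop
 endfacet
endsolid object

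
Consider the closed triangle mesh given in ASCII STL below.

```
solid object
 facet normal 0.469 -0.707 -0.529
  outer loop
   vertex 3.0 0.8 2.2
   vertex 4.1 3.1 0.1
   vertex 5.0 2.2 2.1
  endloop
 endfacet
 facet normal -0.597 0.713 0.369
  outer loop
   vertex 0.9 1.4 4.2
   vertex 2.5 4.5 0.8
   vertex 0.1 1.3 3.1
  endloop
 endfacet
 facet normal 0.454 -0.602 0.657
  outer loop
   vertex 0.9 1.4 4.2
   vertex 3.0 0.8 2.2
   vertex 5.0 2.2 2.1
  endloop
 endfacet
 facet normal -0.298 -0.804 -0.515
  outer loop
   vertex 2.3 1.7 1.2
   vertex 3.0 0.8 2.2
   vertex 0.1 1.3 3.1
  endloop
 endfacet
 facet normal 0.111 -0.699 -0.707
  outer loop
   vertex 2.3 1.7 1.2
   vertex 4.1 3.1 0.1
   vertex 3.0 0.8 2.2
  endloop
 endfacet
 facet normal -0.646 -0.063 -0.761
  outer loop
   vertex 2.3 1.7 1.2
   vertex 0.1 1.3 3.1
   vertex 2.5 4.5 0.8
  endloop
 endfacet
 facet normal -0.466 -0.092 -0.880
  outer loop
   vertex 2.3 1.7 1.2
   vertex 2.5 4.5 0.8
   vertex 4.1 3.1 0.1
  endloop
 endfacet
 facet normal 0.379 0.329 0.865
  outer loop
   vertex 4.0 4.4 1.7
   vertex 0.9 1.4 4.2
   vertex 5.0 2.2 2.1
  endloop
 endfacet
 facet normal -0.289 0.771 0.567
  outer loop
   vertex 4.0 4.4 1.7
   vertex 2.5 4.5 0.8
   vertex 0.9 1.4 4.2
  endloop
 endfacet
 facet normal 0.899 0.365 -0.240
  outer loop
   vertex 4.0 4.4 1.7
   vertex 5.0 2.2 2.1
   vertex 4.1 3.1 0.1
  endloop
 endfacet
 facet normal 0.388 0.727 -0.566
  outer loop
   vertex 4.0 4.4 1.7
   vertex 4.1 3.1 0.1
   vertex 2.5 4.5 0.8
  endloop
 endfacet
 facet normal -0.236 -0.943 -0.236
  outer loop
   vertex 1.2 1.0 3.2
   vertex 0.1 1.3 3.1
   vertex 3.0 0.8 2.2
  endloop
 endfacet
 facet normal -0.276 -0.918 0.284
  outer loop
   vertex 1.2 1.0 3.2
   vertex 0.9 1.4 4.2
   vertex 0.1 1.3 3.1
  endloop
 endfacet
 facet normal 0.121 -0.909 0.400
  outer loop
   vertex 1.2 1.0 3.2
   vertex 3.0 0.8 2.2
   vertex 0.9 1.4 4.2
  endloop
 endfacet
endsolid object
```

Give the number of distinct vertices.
9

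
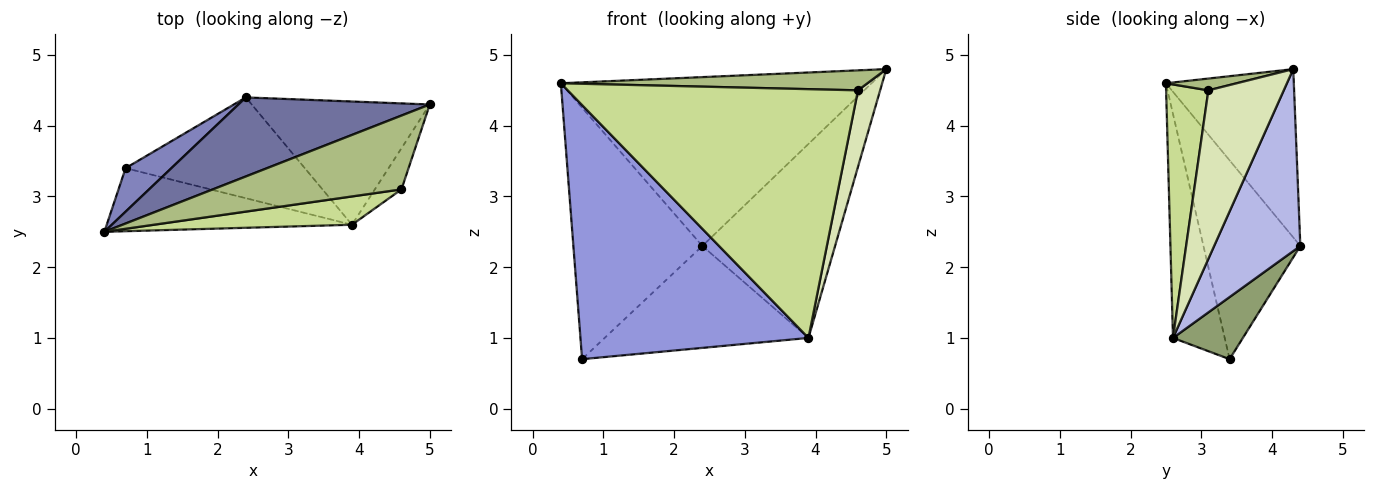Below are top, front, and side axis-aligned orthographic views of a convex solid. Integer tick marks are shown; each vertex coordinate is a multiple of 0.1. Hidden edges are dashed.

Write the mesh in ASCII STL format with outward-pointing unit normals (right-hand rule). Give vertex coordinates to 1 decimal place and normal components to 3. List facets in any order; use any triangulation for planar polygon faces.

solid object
 facet normal -0.349 0.849 0.397
  outer loop
   vertex 2.4 4.4 2.3
   vertex 0.4 2.5 4.6
   vertex 5.0 4.3 4.8
  endloop
 endfacet
 facet normal -0.595 0.792 0.137
  outer loop
   vertex 0.7 3.4 0.7
   vertex 0.4 2.5 4.6
   vertex 2.4 4.4 2.3
  endloop
 endfacet
 facet normal -0.215 -0.948 -0.235
  outer loop
   vertex 3.9 2.6 1.0
   vertex 0.4 2.5 4.6
   vertex 0.7 3.4 0.7
  endloop
 endfacet
 facet normal 0.481 0.740 -0.470
  outer loop
   vertex 3.9 2.6 1.0
   vertex 2.4 4.4 2.3
   vertex 5.0 4.3 4.8
  endloop
 endfacet
 facet normal 0.237 0.691 -0.683
  outer loop
   vertex 3.9 2.6 1.0
   vertex 0.7 3.4 0.7
   vertex 2.4 4.4 2.3
  endloop
 endfacet
 facet normal 0.060 -0.261 0.963
  outer loop
   vertex 4.6 3.1 4.5
   vertex 5.0 4.3 4.8
   vertex 0.4 2.5 4.6
  endloop
 endfacet
 facet normal 0.143 -0.983 0.112
  outer loop
   vertex 4.6 3.1 4.5
   vertex 0.4 2.5 4.6
   vertex 3.9 2.6 1.0
  endloop
 endfacet
 facet normal 0.949 -0.279 -0.150
  outer loop
   vertex 4.6 3.1 4.5
   vertex 3.9 2.6 1.0
   vertex 5.0 4.3 4.8
  endloop
 endfacet
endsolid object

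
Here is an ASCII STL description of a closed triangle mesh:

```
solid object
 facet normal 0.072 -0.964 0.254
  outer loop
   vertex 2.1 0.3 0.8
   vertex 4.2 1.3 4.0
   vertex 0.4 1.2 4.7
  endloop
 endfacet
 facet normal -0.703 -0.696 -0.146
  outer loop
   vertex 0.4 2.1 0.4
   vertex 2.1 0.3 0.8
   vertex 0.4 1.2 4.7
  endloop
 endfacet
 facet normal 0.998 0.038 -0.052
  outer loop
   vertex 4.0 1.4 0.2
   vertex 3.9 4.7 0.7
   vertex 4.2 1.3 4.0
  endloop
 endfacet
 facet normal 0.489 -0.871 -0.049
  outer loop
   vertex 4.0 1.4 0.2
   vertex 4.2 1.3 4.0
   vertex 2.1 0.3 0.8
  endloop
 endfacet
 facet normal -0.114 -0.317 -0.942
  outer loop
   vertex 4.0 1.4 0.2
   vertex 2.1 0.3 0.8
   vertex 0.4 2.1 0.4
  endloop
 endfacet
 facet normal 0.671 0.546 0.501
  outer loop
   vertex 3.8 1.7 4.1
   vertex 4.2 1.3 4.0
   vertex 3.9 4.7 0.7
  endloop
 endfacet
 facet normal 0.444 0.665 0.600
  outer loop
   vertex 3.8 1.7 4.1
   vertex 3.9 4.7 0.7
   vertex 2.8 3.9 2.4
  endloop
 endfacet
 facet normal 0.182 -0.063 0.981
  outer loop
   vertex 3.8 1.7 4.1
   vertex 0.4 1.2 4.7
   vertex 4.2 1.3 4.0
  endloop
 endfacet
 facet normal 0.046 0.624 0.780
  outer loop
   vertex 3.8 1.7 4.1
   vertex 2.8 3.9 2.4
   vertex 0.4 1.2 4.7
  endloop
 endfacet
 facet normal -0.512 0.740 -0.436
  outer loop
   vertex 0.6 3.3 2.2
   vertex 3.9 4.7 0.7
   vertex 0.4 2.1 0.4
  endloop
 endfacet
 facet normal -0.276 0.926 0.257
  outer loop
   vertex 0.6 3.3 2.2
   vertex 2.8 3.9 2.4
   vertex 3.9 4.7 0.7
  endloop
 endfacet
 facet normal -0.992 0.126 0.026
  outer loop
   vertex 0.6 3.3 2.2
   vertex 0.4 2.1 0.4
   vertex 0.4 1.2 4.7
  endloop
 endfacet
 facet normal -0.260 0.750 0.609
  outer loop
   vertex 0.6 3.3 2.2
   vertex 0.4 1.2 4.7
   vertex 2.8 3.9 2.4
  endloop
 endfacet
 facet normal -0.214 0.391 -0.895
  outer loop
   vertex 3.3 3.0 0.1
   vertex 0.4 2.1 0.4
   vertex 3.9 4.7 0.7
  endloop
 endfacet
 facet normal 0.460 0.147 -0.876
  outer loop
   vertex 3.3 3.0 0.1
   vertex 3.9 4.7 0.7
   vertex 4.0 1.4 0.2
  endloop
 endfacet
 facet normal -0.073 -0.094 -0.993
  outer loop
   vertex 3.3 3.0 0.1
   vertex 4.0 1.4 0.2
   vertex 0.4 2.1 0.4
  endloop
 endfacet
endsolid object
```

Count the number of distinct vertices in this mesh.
10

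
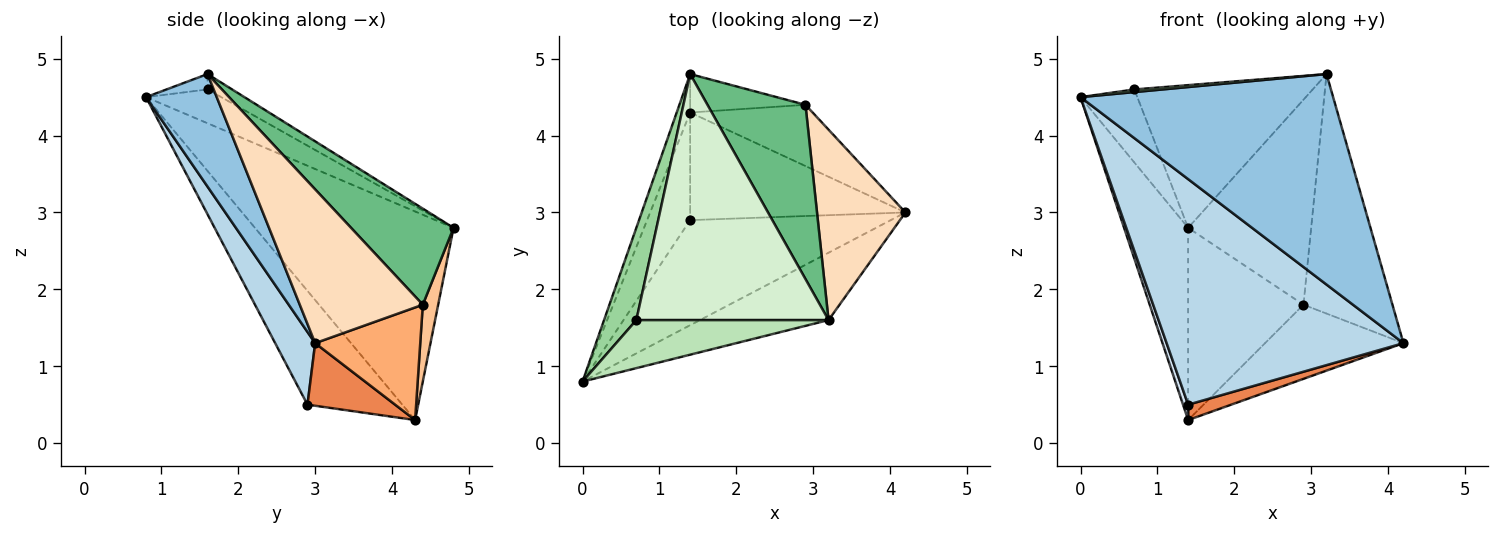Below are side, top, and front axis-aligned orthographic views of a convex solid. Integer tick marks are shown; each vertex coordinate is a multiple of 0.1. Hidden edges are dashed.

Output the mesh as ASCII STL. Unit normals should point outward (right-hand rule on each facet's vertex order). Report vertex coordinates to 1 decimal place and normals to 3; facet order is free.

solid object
 facet normal -0.950 0.306 -0.061
  outer loop
   vertex 1.4 4.3 0.3
   vertex 0.0 0.8 4.5
   vertex 1.4 4.8 2.8
  endloop
 endfacet
 facet normal 0.258 -0.920 -0.294
  outer loop
   vertex 3.2 1.6 4.8
   vertex 0.0 0.8 4.5
   vertex 4.2 3.0 1.3
  endloop
 endfacet
 facet normal 0.151 -0.896 -0.417
  outer loop
   vertex 1.4 2.9 0.5
   vertex 4.2 3.0 1.3
   vertex 0.0 0.8 4.5
  endloop
 endfacet
 facet normal -0.934 -0.050 -0.353
  outer loop
   vertex 1.4 2.9 0.5
   vertex 0.0 0.8 4.5
   vertex 1.4 4.3 0.3
  endloop
 endfacet
 facet normal 0.277 -0.136 -0.951
  outer loop
   vertex 1.4 2.9 0.5
   vertex 1.4 4.3 0.3
   vertex 4.2 3.0 1.3
  endloop
 endfacet
 facet normal 0.505 0.665 -0.550
  outer loop
   vertex 2.9 4.4 1.8
   vertex 4.2 3.0 1.3
   vertex 1.4 4.3 0.3
  endloop
 endfacet
 facet normal 0.130 0.972 -0.194
  outer loop
   vertex 2.9 4.4 1.8
   vertex 1.4 4.3 0.3
   vertex 1.4 4.8 2.8
  endloop
 endfacet
 facet normal 0.734 0.531 0.422
  outer loop
   vertex 2.9 4.4 1.8
   vertex 3.2 1.6 4.8
   vertex 4.2 3.0 1.3
  endloop
 endfacet
 facet normal 0.536 0.643 0.547
  outer loop
   vertex 2.9 4.4 1.8
   vertex 1.4 4.8 2.8
   vertex 3.2 1.6 4.8
  endloop
 endfacet
 facet normal -0.635 0.480 0.606
  outer loop
   vertex 0.7 1.6 4.6
   vertex 1.4 4.8 2.8
   vertex 0.0 0.8 4.5
  endloop
 endfacet
 facet normal -0.080 -0.055 0.995
  outer loop
   vertex 0.7 1.6 4.6
   vertex 0.0 0.8 4.5
   vertex 3.2 1.6 4.8
  endloop
 endfacet
 facet normal -0.069 0.501 0.863
  outer loop
   vertex 0.7 1.6 4.6
   vertex 3.2 1.6 4.8
   vertex 1.4 4.8 2.8
  endloop
 endfacet
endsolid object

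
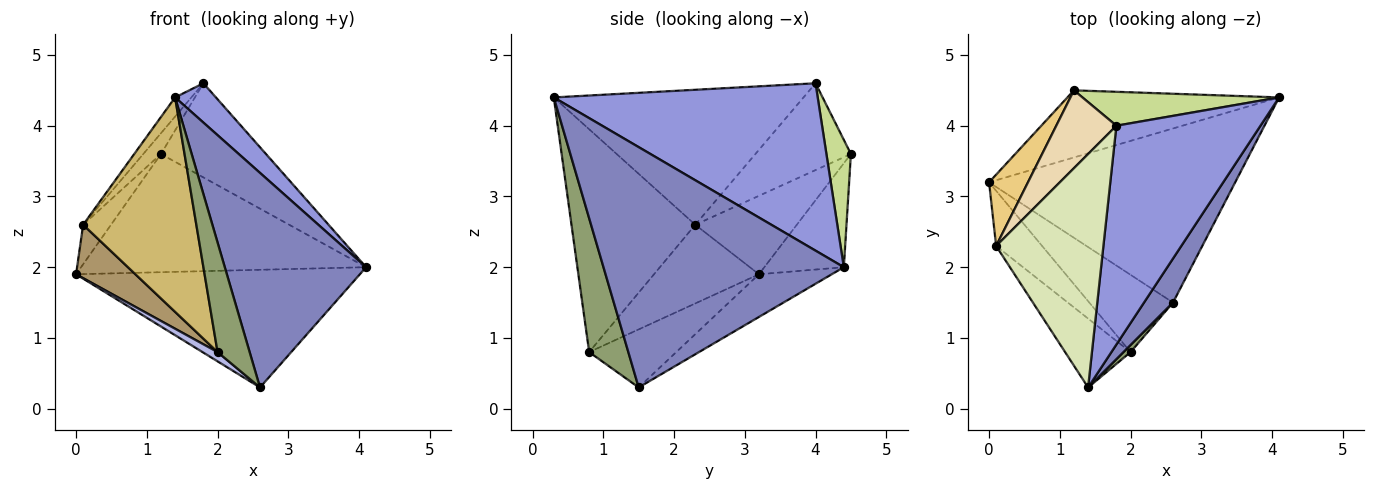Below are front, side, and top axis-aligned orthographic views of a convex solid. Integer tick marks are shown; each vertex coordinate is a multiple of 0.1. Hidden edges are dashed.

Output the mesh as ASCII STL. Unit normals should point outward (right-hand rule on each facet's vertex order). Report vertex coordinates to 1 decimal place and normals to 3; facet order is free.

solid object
 facet normal -0.142 0.554 -0.820
  outer loop
   vertex 2.6 1.5 0.3
   vertex 0.0 3.2 1.9
   vertex 4.1 4.4 2.0
  endloop
 endfacet
 facet normal 0.857 -0.504 0.103
  outer loop
   vertex 2.6 1.5 0.3
   vertex 4.1 4.4 2.0
   vertex 1.4 0.3 4.4
  endloop
 endfacet
 facet normal 0.753 -0.116 0.648
  outer loop
   vertex 1.8 4.0 4.6
   vertex 1.4 0.3 4.4
   vertex 4.1 4.4 2.0
  endloop
 endfacet
 facet normal -0.567 -0.098 -0.818
  outer loop
   vertex 2.0 0.8 0.8
   vertex 0.0 3.2 1.9
   vertex 2.6 1.5 0.3
  endloop
 endfacet
 facet normal 0.773 -0.633 0.041
  outer loop
   vertex 2.0 0.8 0.8
   vertex 2.6 1.5 0.3
   vertex 1.4 0.3 4.4
  endloop
 endfacet
 facet normal -0.236 0.845 -0.480
  outer loop
   vertex 1.2 4.5 3.6
   vertex 4.1 4.4 2.0
   vertex 0.0 3.2 1.9
  endloop
 endfacet
 facet normal 0.214 0.919 0.331
  outer loop
   vertex 1.2 4.5 3.6
   vertex 1.8 4.0 4.6
   vertex 4.1 4.4 2.0
  endloop
 endfacet
 facet normal -0.782 0.051 0.621
  outer loop
   vertex 0.1 2.3 2.6
   vertex 1.4 0.3 4.4
   vertex 1.8 4.0 4.6
  endloop
 endfacet
 facet normal -0.776 -0.439 -0.453
  outer loop
   vertex 0.1 2.3 2.6
   vertex 0.0 3.2 1.9
   vertex 2.0 0.8 0.8
  endloop
 endfacet
 facet normal -0.721 -0.659 -0.212
  outer loop
   vertex 0.1 2.3 2.6
   vertex 2.0 0.8 0.8
   vertex 1.4 0.3 4.4
  endloop
 endfacet
 facet normal -0.870 0.239 0.431
  outer loop
   vertex 0.1 2.3 2.6
   vertex 1.2 4.5 3.6
   vertex 0.0 3.2 1.9
  endloop
 endfacet
 facet normal -0.813 0.151 0.563
  outer loop
   vertex 0.1 2.3 2.6
   vertex 1.8 4.0 4.6
   vertex 1.2 4.5 3.6
  endloop
 endfacet
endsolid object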